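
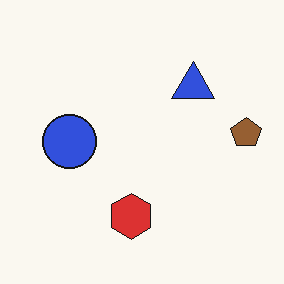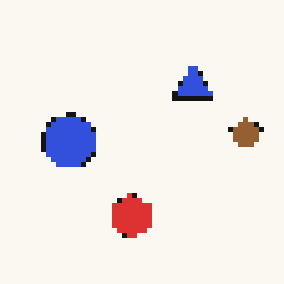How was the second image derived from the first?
This is the original image mildly pixelated.

Shapes are reduced to large square blocks; fine edges and outlines are lost — a downscale-then-upscale (mosaic) effect.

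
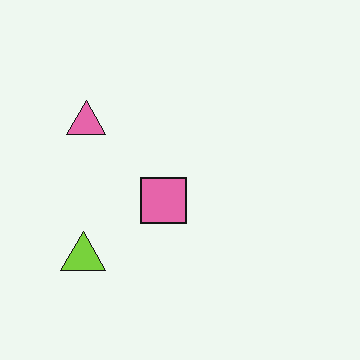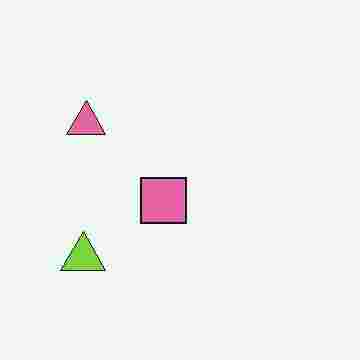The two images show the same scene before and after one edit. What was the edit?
Heavily JPEG-compressed with obvious blocking artifacts.

Blocky 8×8 compression artifacts appear around shape edges and the flat background shows ringing — characteristic JPEG degradation.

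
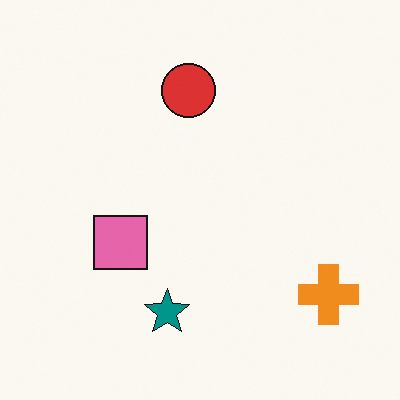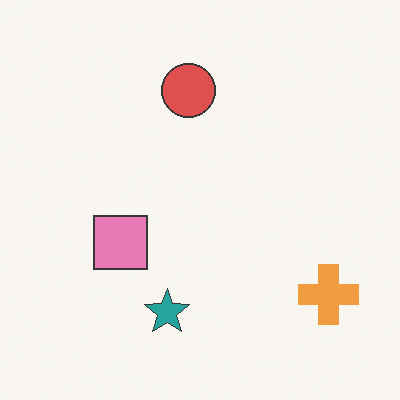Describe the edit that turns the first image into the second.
The transformation is: given slightly reduced contrast.

Tones are pushed toward mid-grey across the whole image — a global contrast change.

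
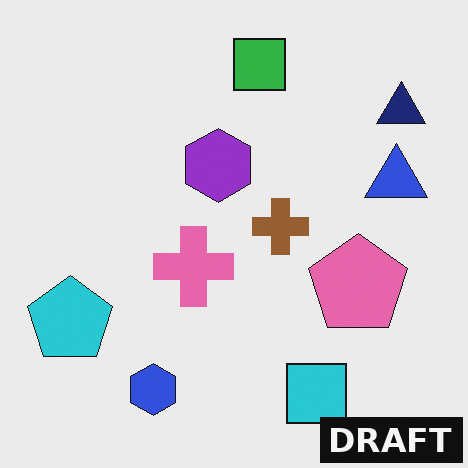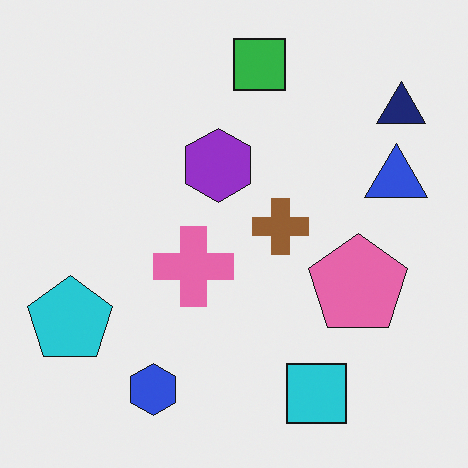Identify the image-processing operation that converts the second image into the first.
The transformation is: watermarked with the text "DRAFT" in the lower-right corner.

A dark label reading "DRAFT" appears in the lower-right corner.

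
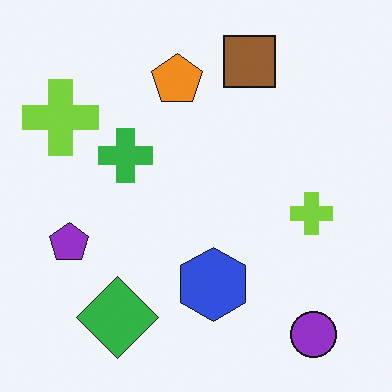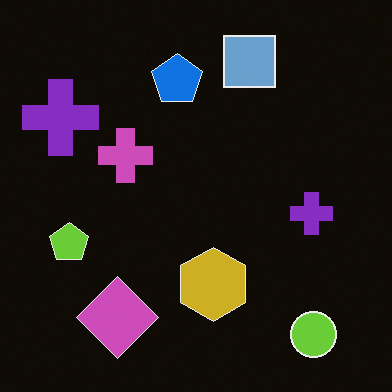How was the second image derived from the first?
The image was color-inverted (negative).

The light background has become dark and every shape's color is its complement — a photographic negative.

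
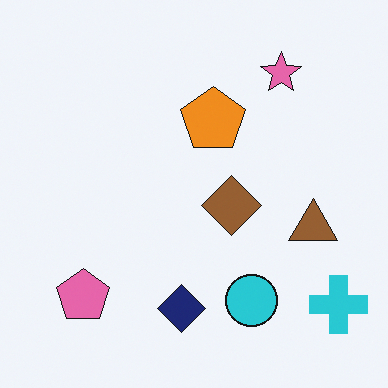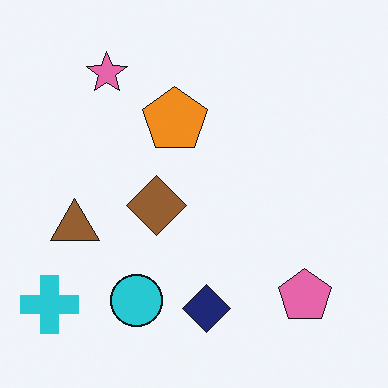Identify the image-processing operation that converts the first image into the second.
The transformation is: flipped horizontally (left ↔ right).

The cyan cross is in the bottom-right of the first image and the bottom-left of the second — shapes on opposite sides of the vertical midline have swapped in a mirror flip.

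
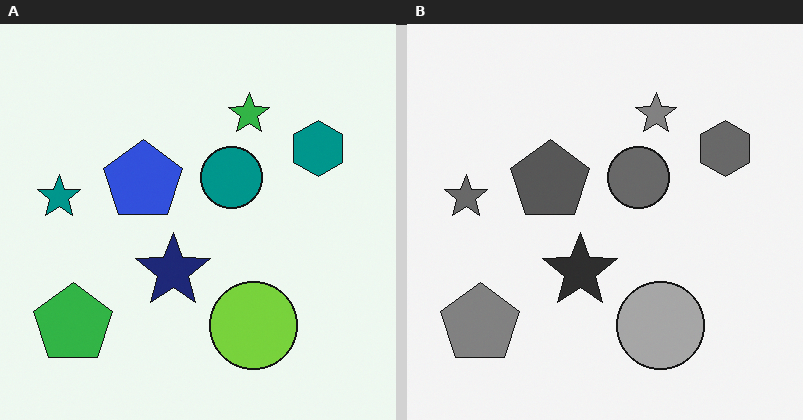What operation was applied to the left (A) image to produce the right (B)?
The image was converted to grayscale.

All color is removed — every shape is now a shade of grey.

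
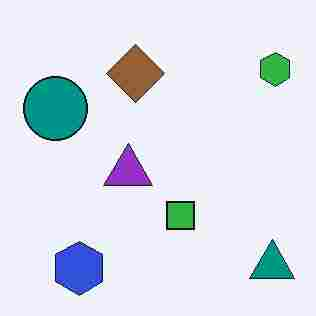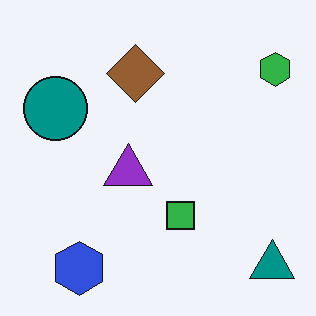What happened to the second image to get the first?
The first image is the second heavily JPEG-compressed with obvious blocking artifacts.

Blocky 8×8 compression artifacts appear around shape edges and the flat background shows ringing — characteristic JPEG degradation.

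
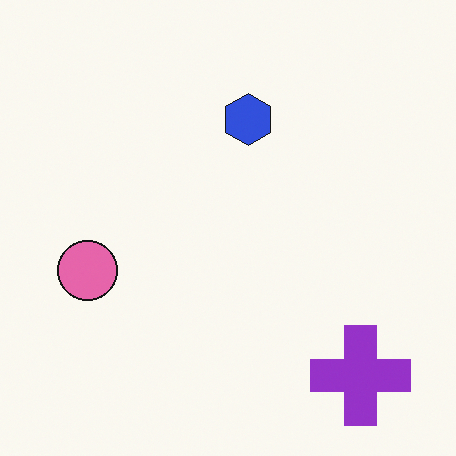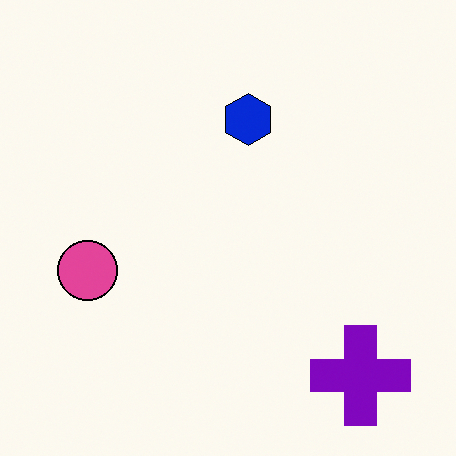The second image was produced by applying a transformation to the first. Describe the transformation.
Given slightly increased contrast.

Tones are pushed away from mid-grey across the whole image — a global contrast change.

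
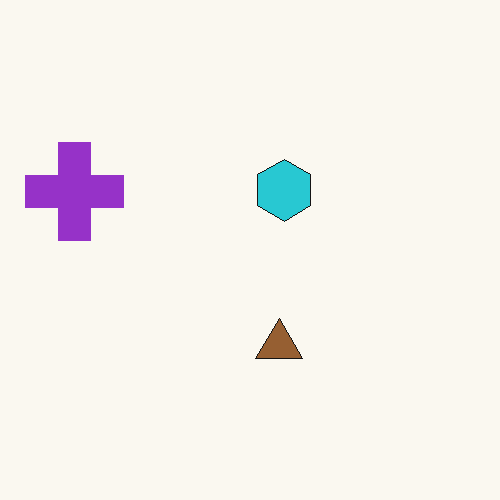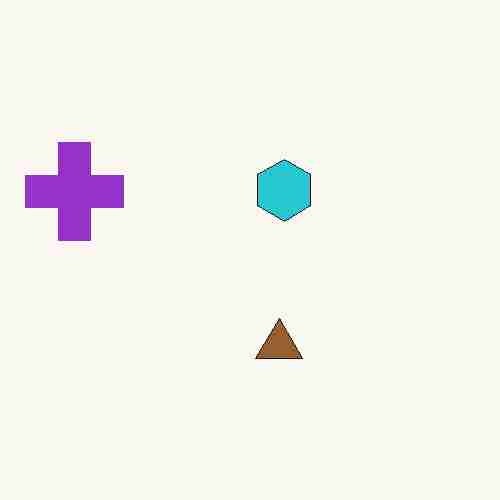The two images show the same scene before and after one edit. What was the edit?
The second image is the first heavily JPEG-compressed with obvious blocking artifacts.

Blocky 8×8 compression artifacts appear around shape edges and the flat background shows ringing — characteristic JPEG degradation.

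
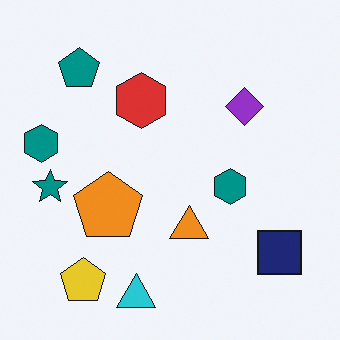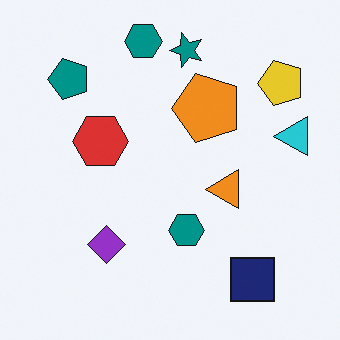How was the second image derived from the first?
The second image is the first transposed (reflected across the top-left ↔ bottom-right diagonal).

Shapes have swapped their row and column positions — what was in the top-right is now in the bottom-left — a diagonal reflection.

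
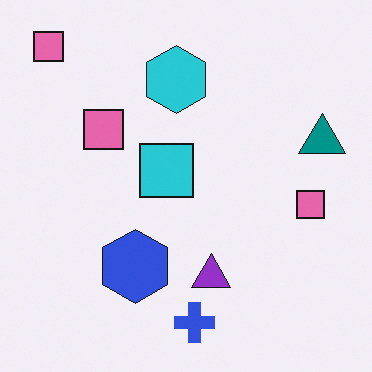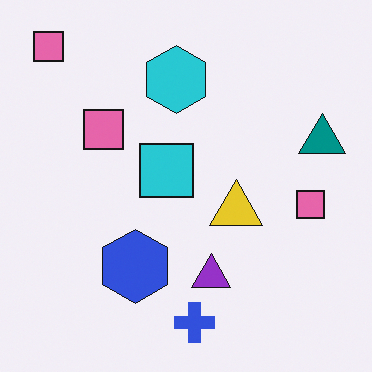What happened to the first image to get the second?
The image was overlaid with an additional yellow triangle.

A yellow triangle appears in the second image that is absent from the first.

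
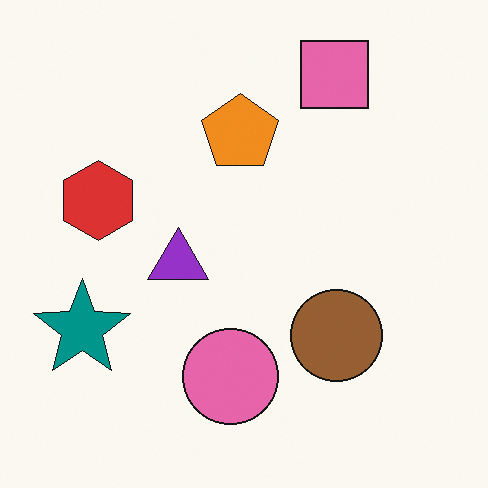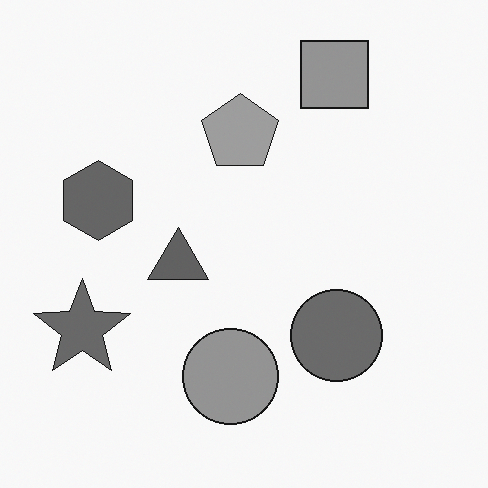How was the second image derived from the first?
The transformation is: converted to grayscale.

All color is removed — every shape is now a shade of grey.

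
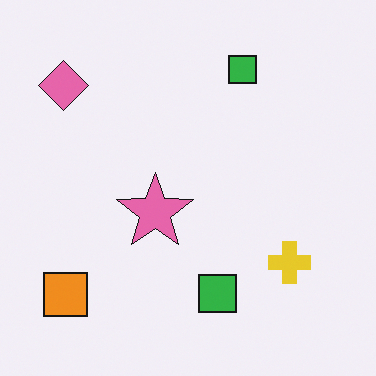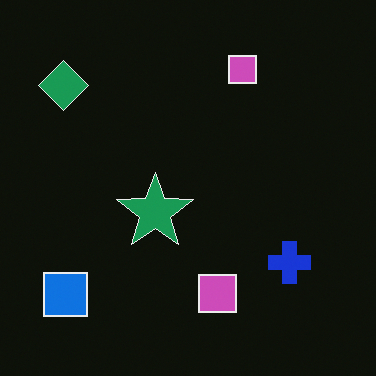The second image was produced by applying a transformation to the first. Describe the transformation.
The image was color-inverted (negative).

The light background has become dark and every shape's color is its complement — a photographic negative.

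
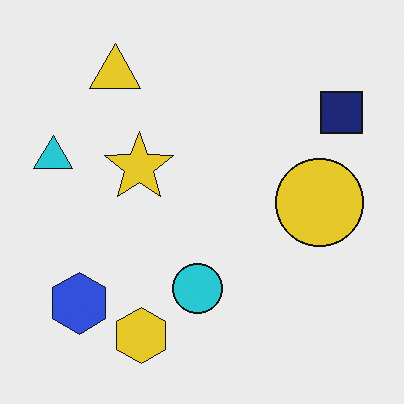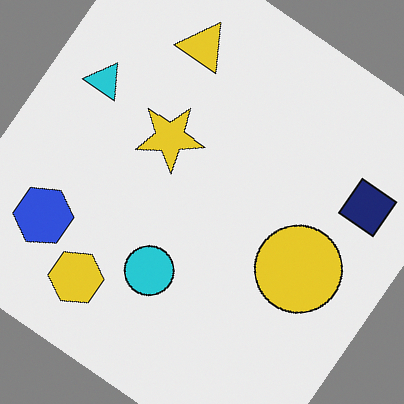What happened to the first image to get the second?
This is the original image rotated clockwise by a large amount — several tens of degrees.

Every shape is tilted by the same angle and the image corners show triangular fill wedges — a whole-image rotation by a non-right angle.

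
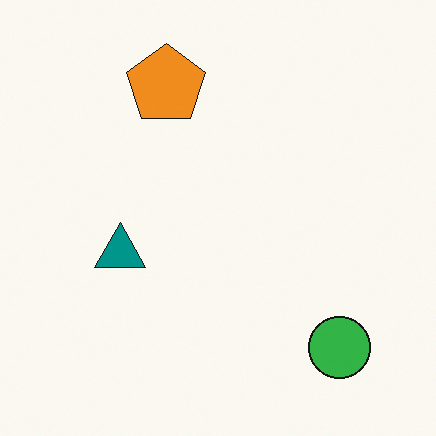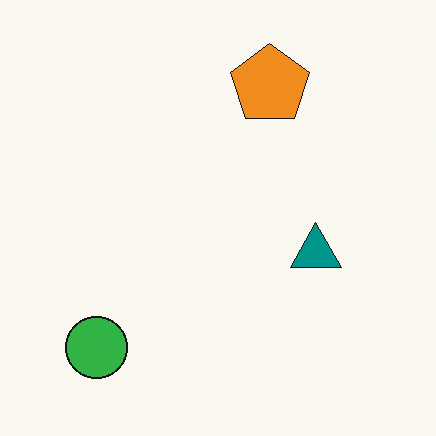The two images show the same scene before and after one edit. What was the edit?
The image was flipped horizontally (left ↔ right).

The green circle is in the bottom-right of the first image and the bottom-left of the second — shapes on opposite sides of the vertical midline have swapped in a mirror flip.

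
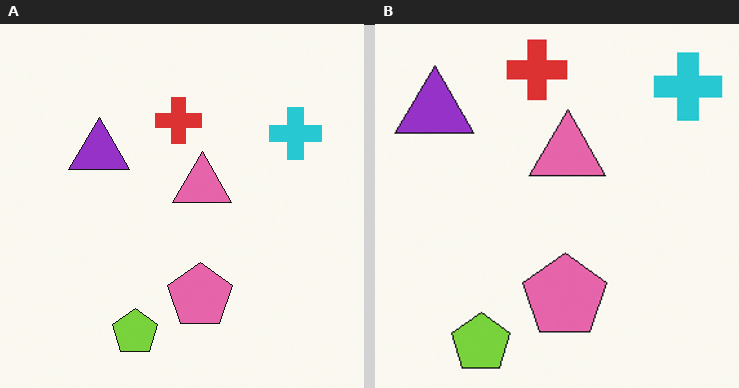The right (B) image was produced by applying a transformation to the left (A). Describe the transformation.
The transformation is: cropped to a modestly smaller region and rescaled.

The visible shapes are larger and the field of view is narrower; shapes near the original edges may be partly or wholly outside the frame — a crop-and-rescale.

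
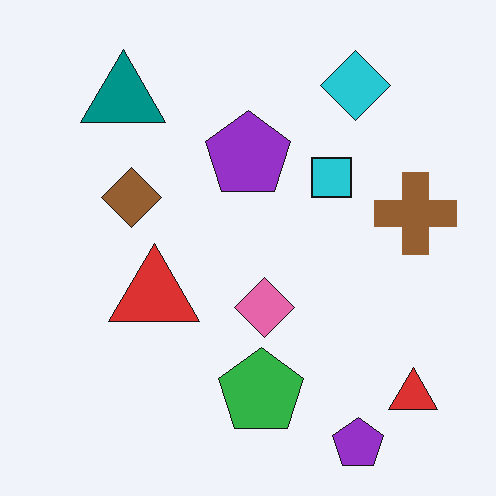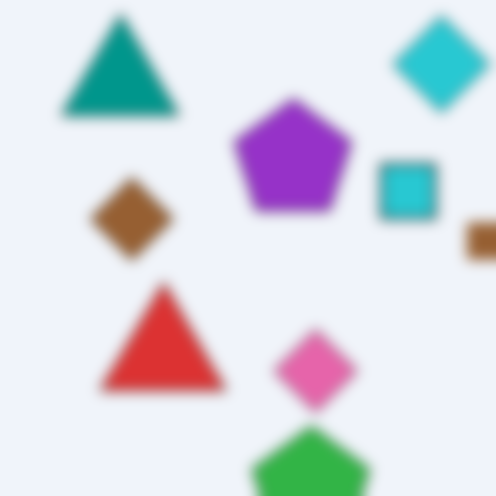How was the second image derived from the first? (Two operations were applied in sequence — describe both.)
This is the original image cropped slightly and scaled back up, then heavily blurred.

The visible shapes are larger and the field of view is narrower; shapes near the original edges may be partly or wholly outside the frame — a crop-and-rescale. Shape edges and outlines are uniformly softened across the whole image.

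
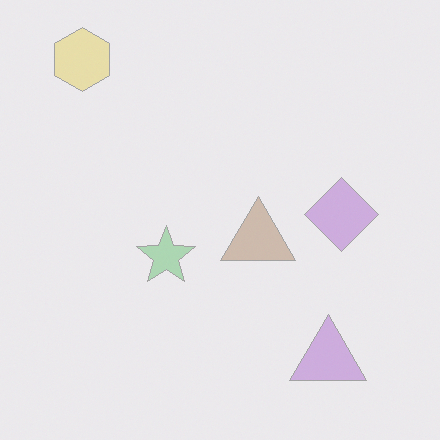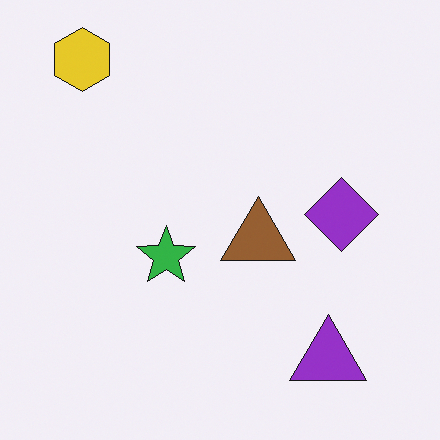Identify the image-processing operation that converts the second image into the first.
The transformation is: washed out (contrast reduced).

Tones are pushed toward mid-grey across the whole image — a global contrast change.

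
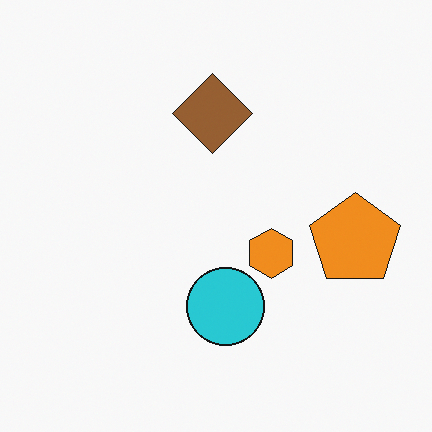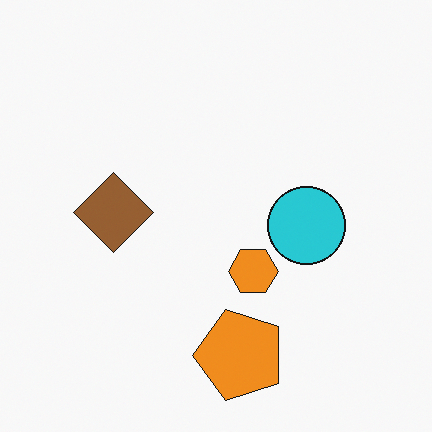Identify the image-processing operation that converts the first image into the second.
The second image is the first transposed (reflected across the top-left ↔ bottom-right diagonal).

Shapes have swapped their row and column positions — what was in the top-right is now in the bottom-left — a diagonal reflection.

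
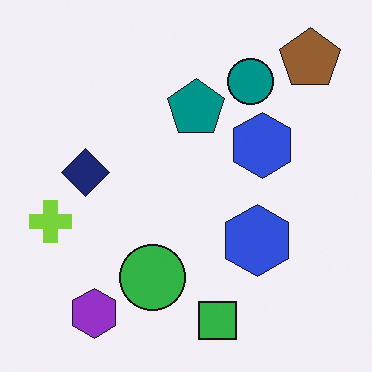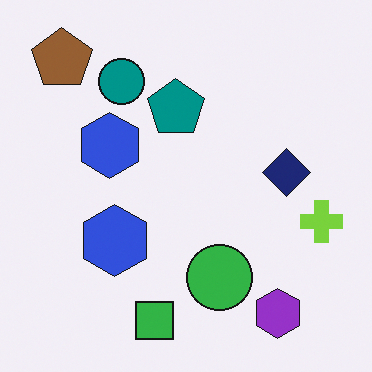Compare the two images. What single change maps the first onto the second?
The transformation is: flipped horizontally (left ↔ right).

The lime cross is in the left of the first image and the right of the second — shapes on opposite sides of the vertical midline have swapped in a mirror flip.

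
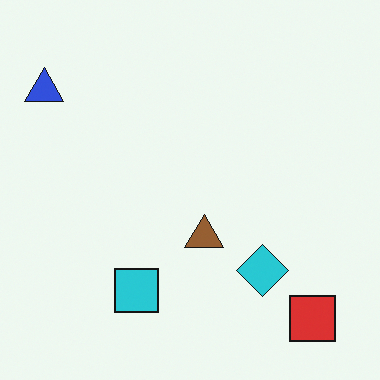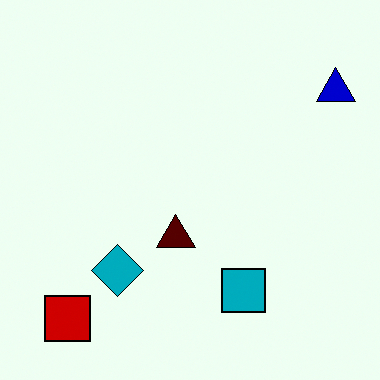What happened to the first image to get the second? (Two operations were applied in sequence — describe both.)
The transformation is: given much higher contrast, then flipped horizontally (left ↔ right).

Tones are pushed away from mid-grey across the whole image — a global contrast change. The blue triangle is in the top-left of the first image and the top-right of the second — shapes on opposite sides of the vertical midline have swapped in a mirror flip.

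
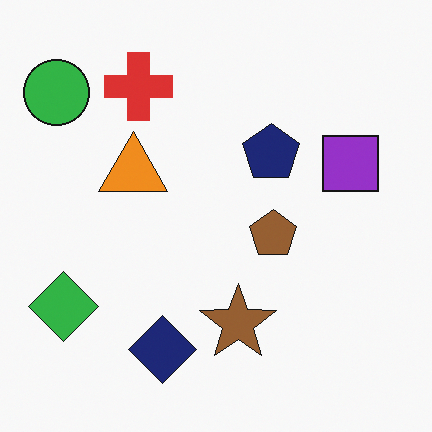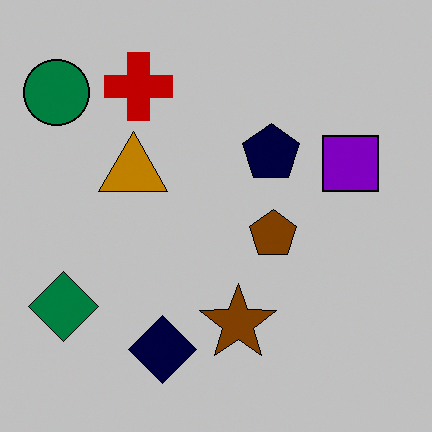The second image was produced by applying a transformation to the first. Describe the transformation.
The second image is the first aggressively posterized.

Each flat color has snapped to a coarser quantized level — most visibly, the near-white background has dropped to a flat grey.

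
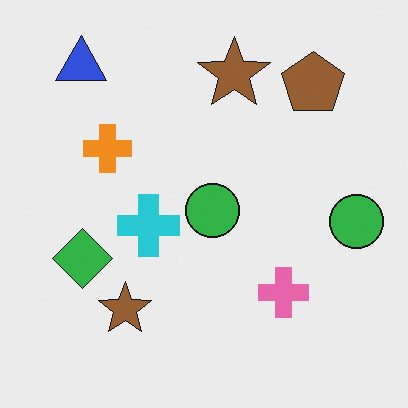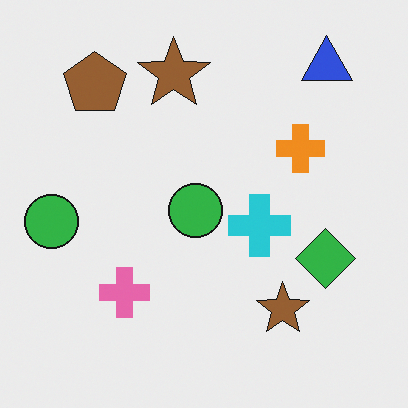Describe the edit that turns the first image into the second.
The transformation is: flipped horizontally (left ↔ right).

The blue triangle is in the top-left of the first image and the top-right of the second — shapes on opposite sides of the vertical midline have swapped in a mirror flip.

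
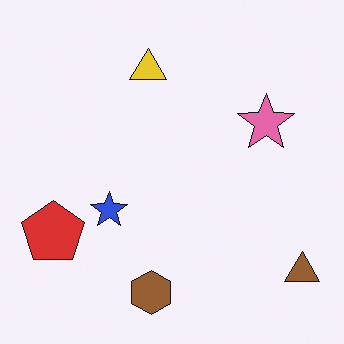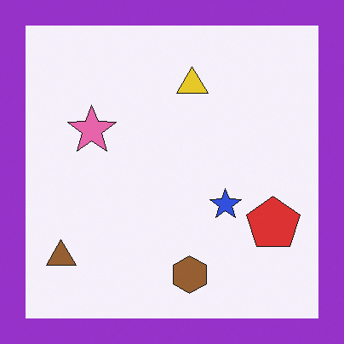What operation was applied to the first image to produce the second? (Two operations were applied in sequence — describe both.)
The second image is the first flipped horizontally (left ↔ right), then framed with a purple border.

The brown triangle is in the bottom-right of the first image and the bottom-left of the second — shapes on opposite sides of the vertical midline have swapped in a mirror flip. A solid purple frame runs around the edge of the second image, with the content slightly shrunk inside it.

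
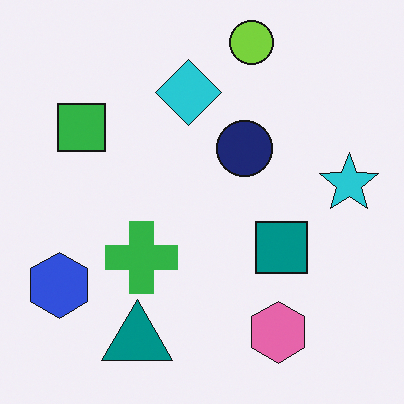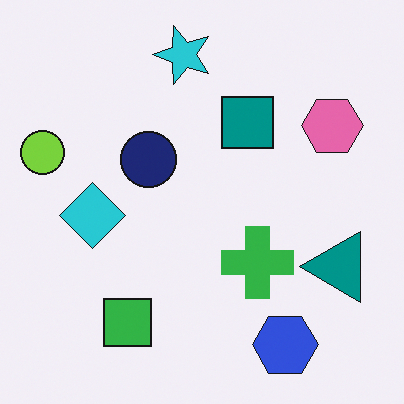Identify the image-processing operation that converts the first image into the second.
It was rotated 90° counter-clockwise.

The lime circle sits in the top of the first image and the left of the second — consistent with a whole-image 90° counter-clockwise rotation.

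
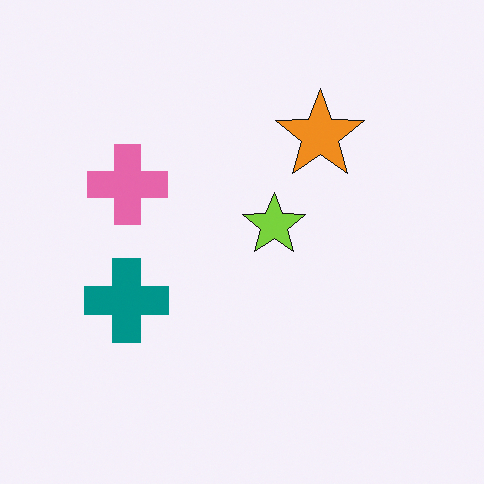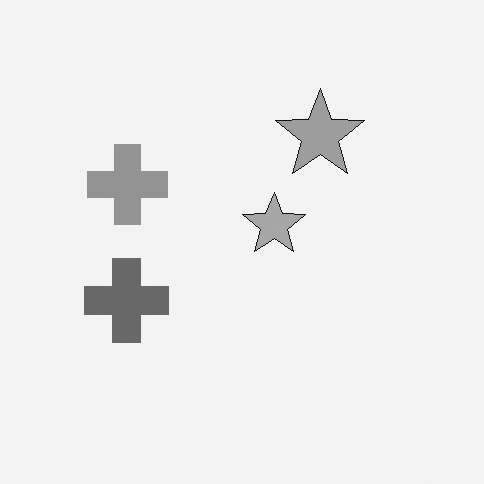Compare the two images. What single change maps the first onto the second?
It was converted to grayscale.

All color is removed — every shape is now a shade of grey.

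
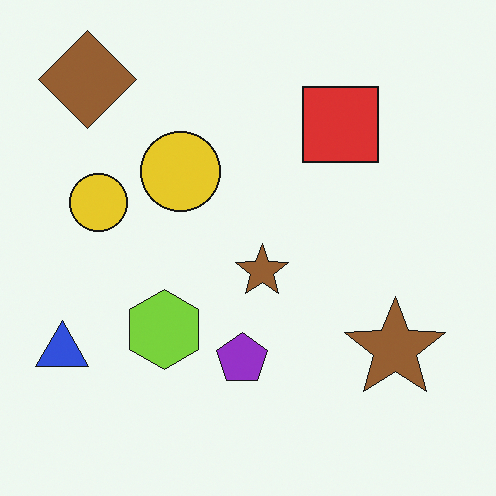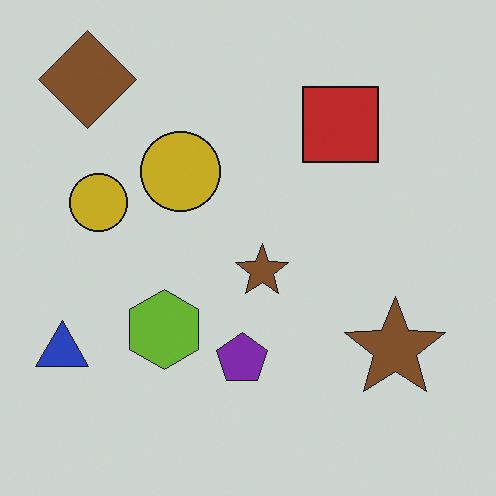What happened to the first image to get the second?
The transformation is: darkened a little.

Every pixel — background and shapes alike — is uniformly darkened.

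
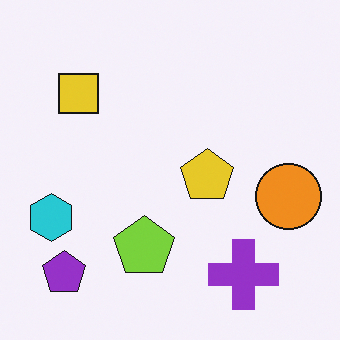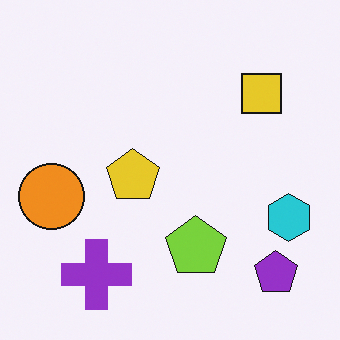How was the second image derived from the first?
This is the original image flipped horizontally (left ↔ right).

The cyan hexagon is in the left of the first image and the right of the second — shapes on opposite sides of the vertical midline have swapped in a mirror flip.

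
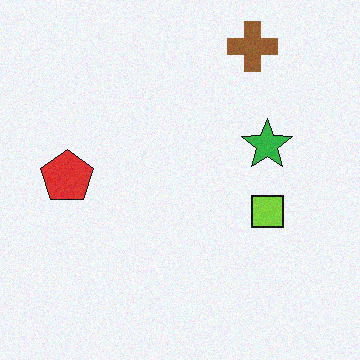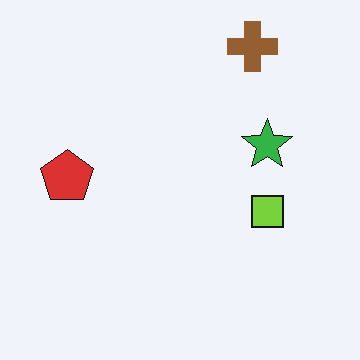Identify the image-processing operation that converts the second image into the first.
The first image is the second degraded with light additive noise.

Random speckle covers the whole image, including the flat background.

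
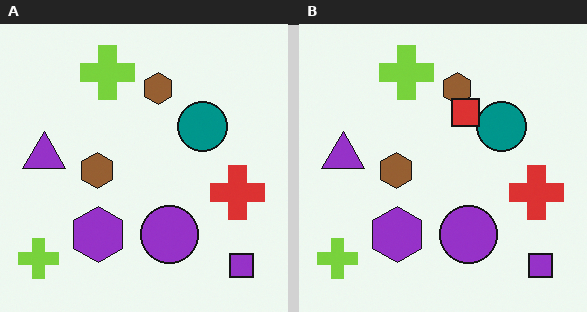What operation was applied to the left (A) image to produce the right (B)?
Overlaid with an additional red square.

A red square appears in the right (B) image that is absent from the left (A).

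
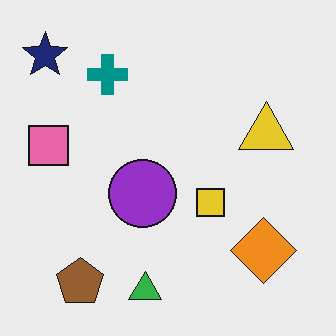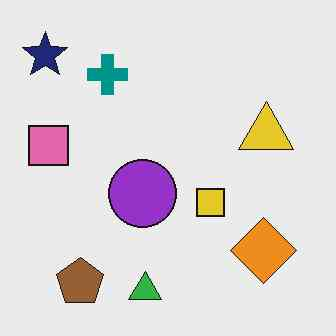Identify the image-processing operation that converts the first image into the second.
Given moderate JPEG compression.

Blocky 8×8 compression artifacts appear around shape edges and the flat background shows ringing — characteristic JPEG degradation.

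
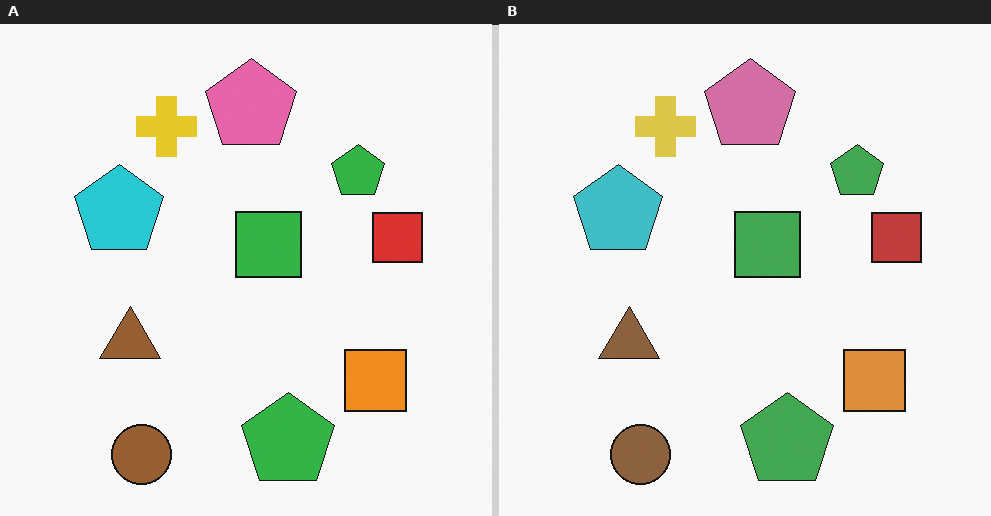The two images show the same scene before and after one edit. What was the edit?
The transformation is: slightly desaturated.

All colors are more muted and greyish — a global saturation change.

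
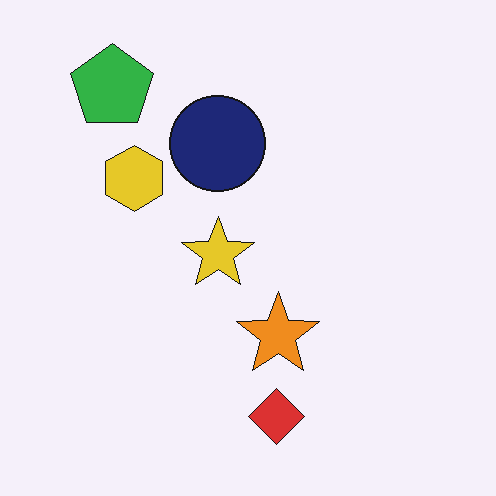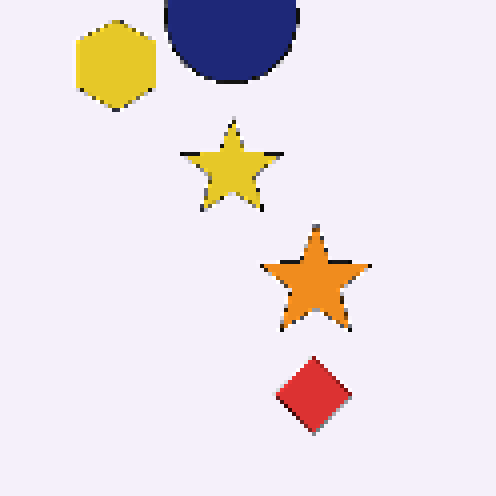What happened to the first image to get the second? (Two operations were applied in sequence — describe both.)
This is the original image cropped to a modestly smaller region and rescaled, then mildly pixelated.

The visible shapes are larger and the field of view is narrower; shapes near the original edges may be partly or wholly outside the frame — a crop-and-rescale. Shapes are reduced to large square blocks; fine edges and outlines are lost — a downscale-then-upscale (mosaic) effect.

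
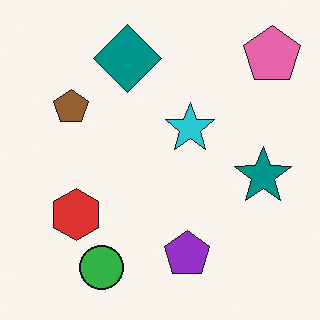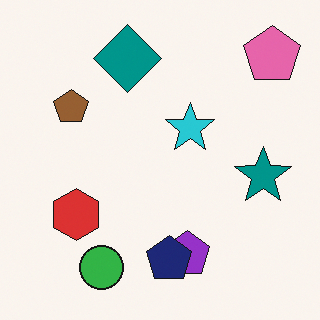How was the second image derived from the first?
Overlaid with an additional navy pentagon.

A navy pentagon appears in the second image that is absent from the first.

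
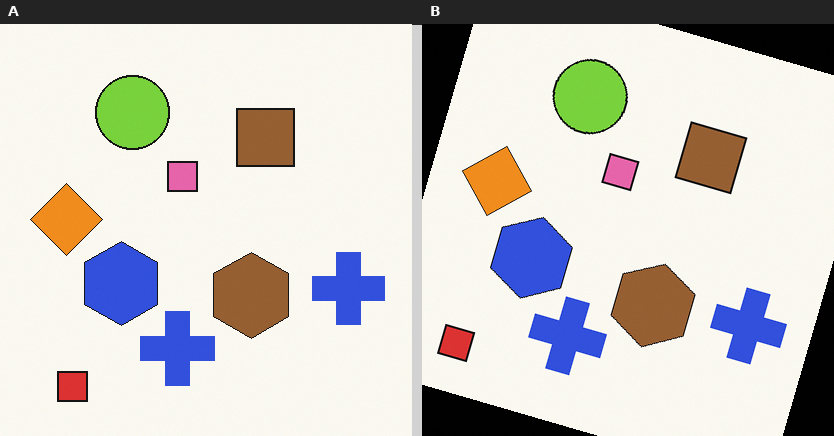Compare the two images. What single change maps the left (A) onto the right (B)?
This is the original image rotated clockwise by a moderate amount.

Every shape is tilted by the same angle and the image corners show triangular fill wedges — a whole-image rotation by a non-right angle.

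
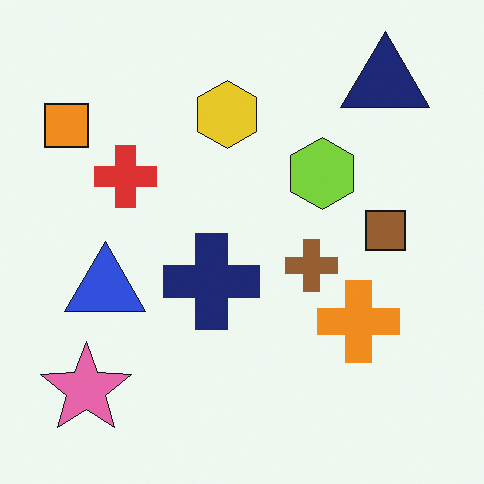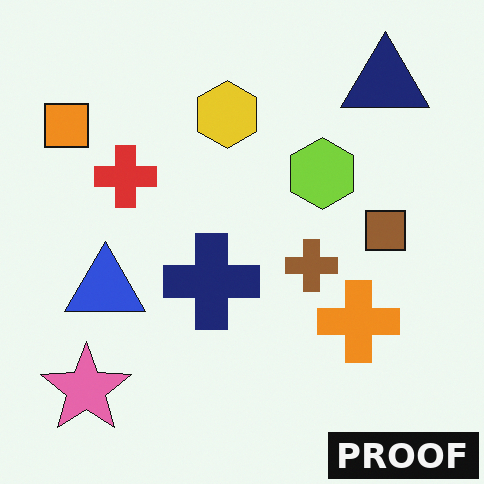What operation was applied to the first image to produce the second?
This is the original image watermarked with the text "PROOF" in the lower-right corner.

A dark label reading "PROOF" appears in the lower-right corner.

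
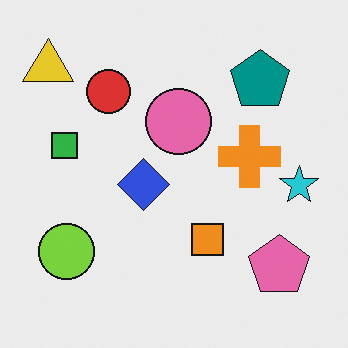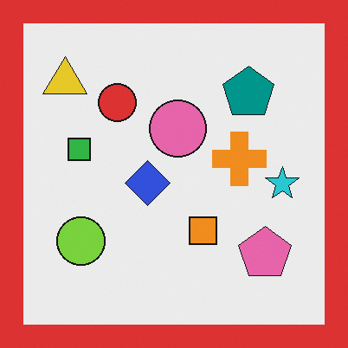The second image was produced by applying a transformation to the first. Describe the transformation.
The transformation is: framed with a red border.

A solid red frame runs around the edge of the second image, with the content slightly shrunk inside it.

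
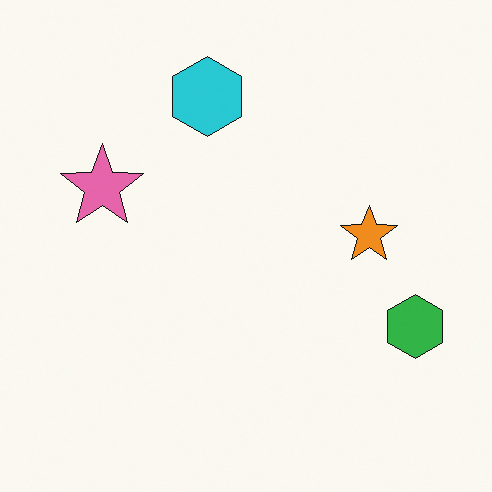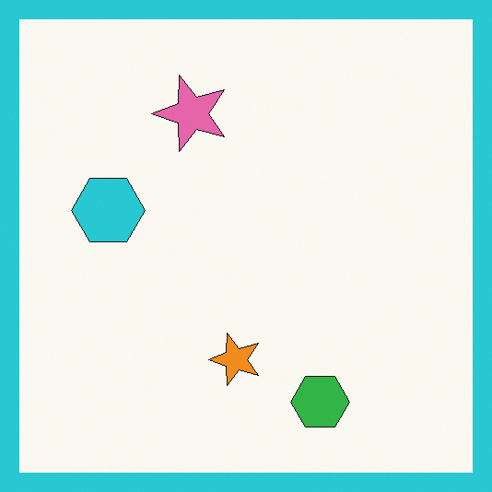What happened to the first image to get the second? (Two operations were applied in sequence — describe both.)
Transposed (reflected across the top-left ↔ bottom-right diagonal), then framed with a cyan border.

Shapes have swapped their row and column positions — what was in the top-right is now in the bottom-left — a diagonal reflection. A solid cyan frame runs around the edge of the second image, with the content slightly shrunk inside it.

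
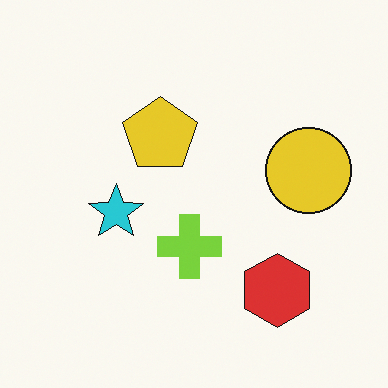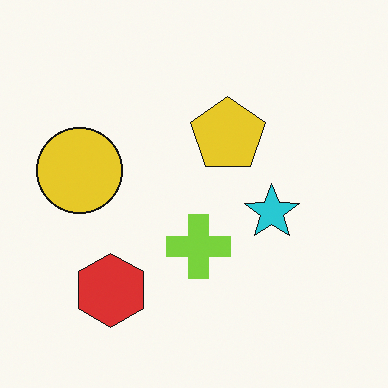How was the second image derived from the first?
The image was flipped horizontally (left ↔ right).

The yellow circle is in the right of the first image and the left of the second — shapes on opposite sides of the vertical midline have swapped in a mirror flip.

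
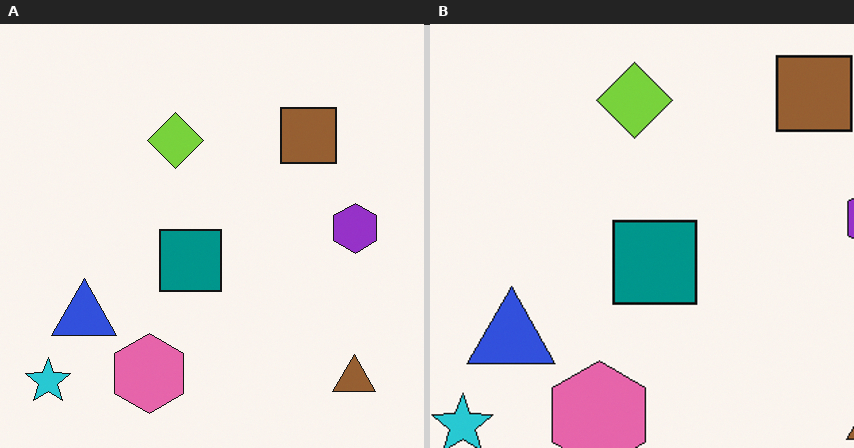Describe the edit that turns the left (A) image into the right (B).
It was cropped to a modestly smaller region and rescaled.

The visible shapes are larger and the field of view is narrower; shapes near the original edges may be partly or wholly outside the frame — a crop-and-rescale.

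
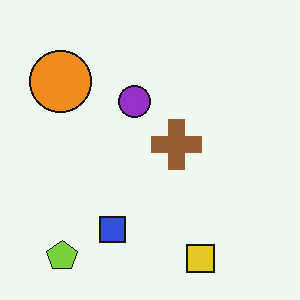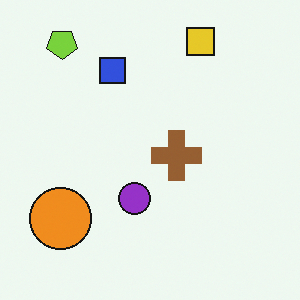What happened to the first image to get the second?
It was flipped vertically (top ↔ bottom).

The yellow square is in the bottom of the first image and the top of the second — shapes on opposite sides of the horizontal midline have swapped in a mirror flip.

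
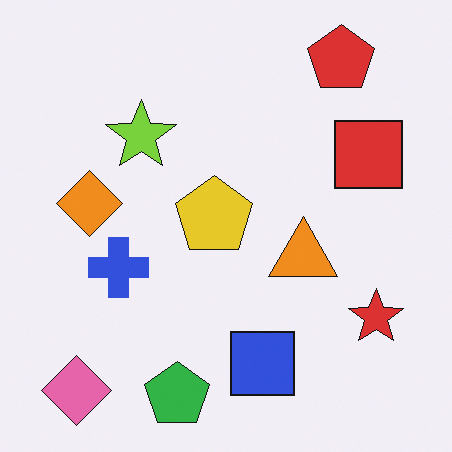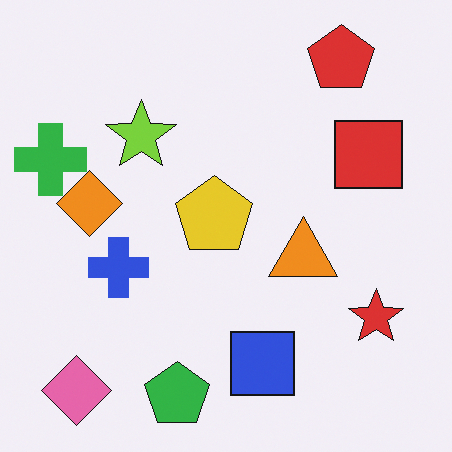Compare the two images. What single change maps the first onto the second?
It was overlaid with an additional green cross.

A green cross appears in the second image that is absent from the first.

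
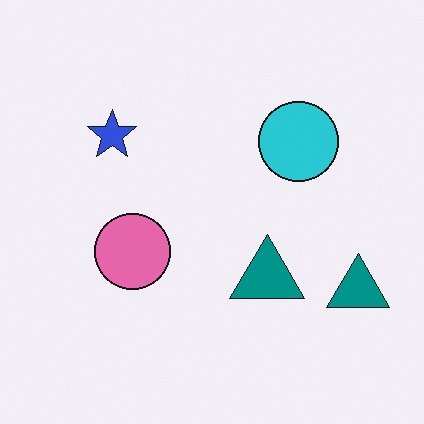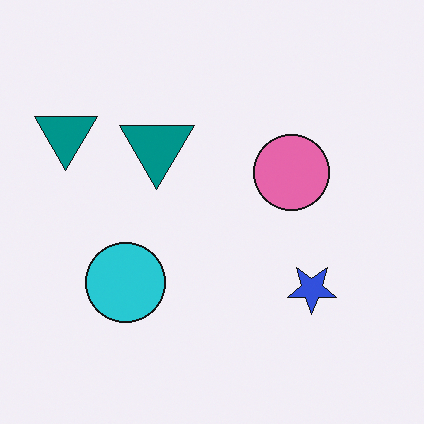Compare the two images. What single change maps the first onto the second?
The transformation is: rotated 180°.

The blue star sits in the top-left of the first image and the bottom-right of the second — consistent with a whole-image 180° rotation.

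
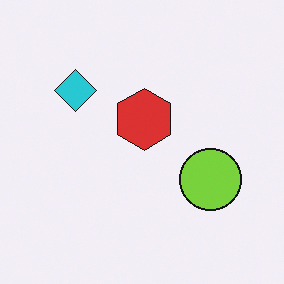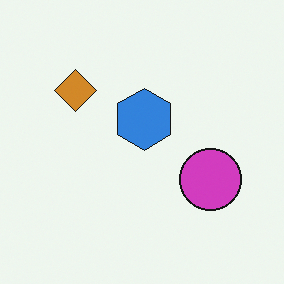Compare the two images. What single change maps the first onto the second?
This is the original image hue-shifted by a large amount.

Every shape's color has rotated by the same amount around the hue wheel — a uniform hue shift.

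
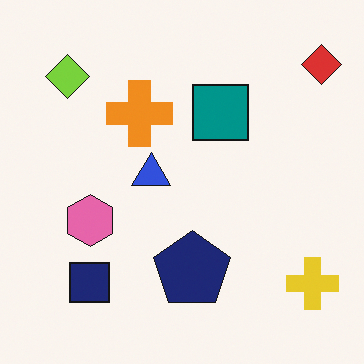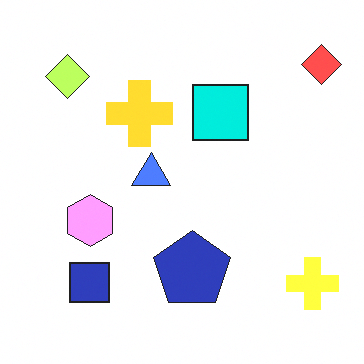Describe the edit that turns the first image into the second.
The image was noticeably brightened.

Every pixel — background and shapes alike — is uniformly brightened.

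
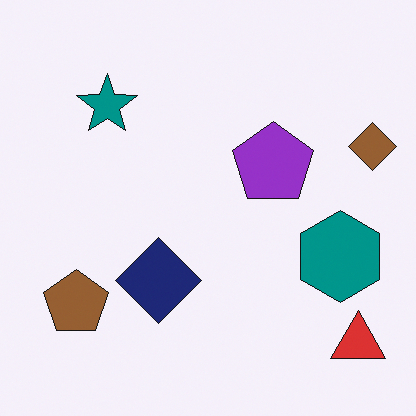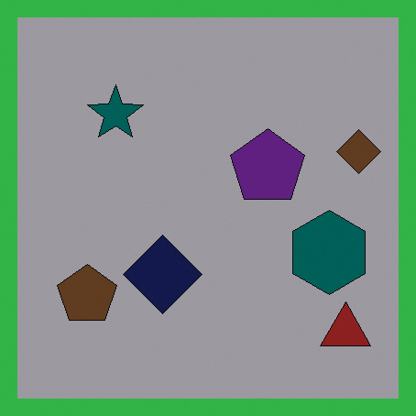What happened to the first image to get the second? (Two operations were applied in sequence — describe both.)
This is the original image darkened a lot, then framed with a green border.

Every pixel — background and shapes alike — is uniformly darkened. A solid green frame runs around the edge of the second image, with the content slightly shrunk inside it.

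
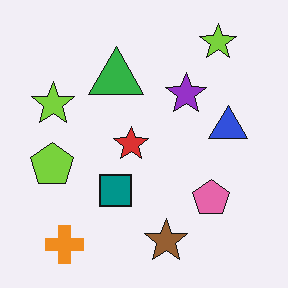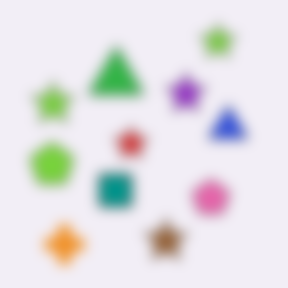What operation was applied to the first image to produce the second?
It was strongly gaussian-blurred.

Shape edges and outlines are uniformly softened across the whole image.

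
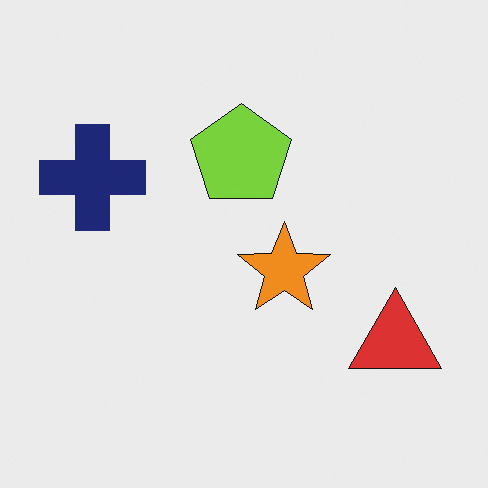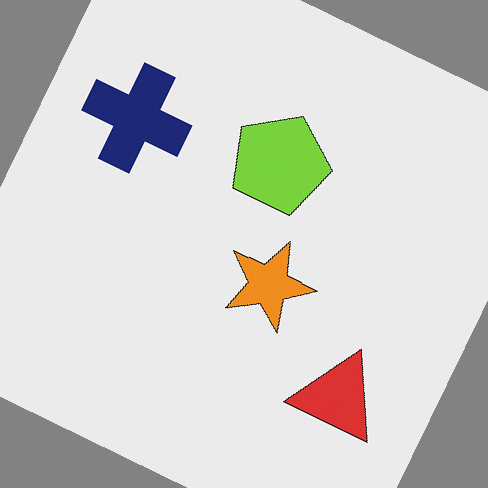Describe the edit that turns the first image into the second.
The second image is the first rotated clockwise by a moderate amount.

Every shape is tilted by the same angle and the image corners show triangular fill wedges — a whole-image rotation by a non-right angle.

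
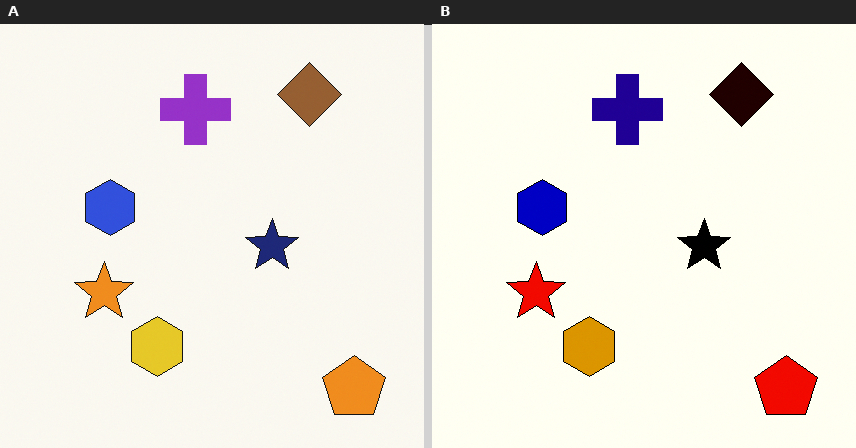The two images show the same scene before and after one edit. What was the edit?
This is the original image given much higher contrast.

Tones are pushed away from mid-grey across the whole image — a global contrast change.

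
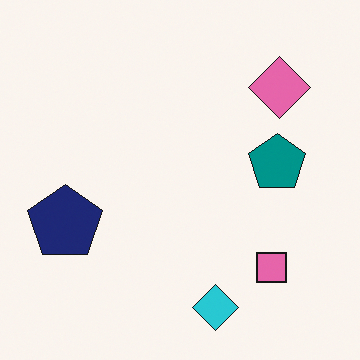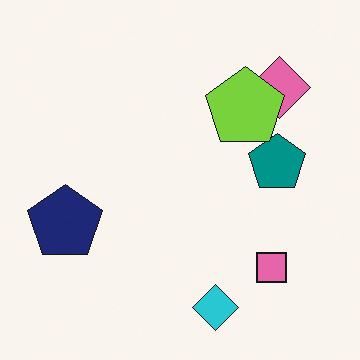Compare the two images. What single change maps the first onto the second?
The second image is the first overlaid with an additional lime pentagon.

A lime pentagon appears in the second image that is absent from the first.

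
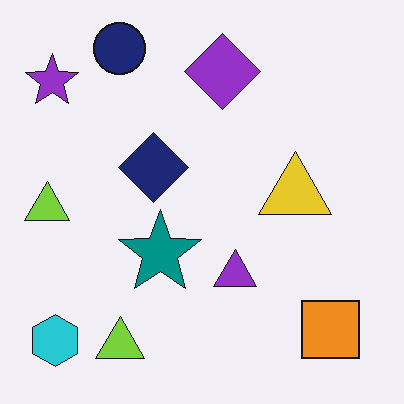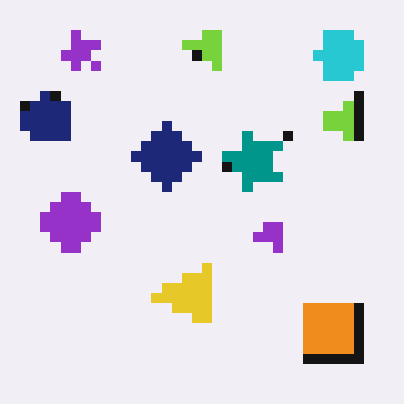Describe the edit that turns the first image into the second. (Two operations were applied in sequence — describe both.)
It was transposed (reflected across the top-left ↔ bottom-right diagonal), then heavily pixelated into large blocks.

Shapes have swapped their row and column positions — what was in the top-right is now in the bottom-left — a diagonal reflection. Shapes are reduced to large square blocks; fine edges and outlines are lost — a downscale-then-upscale (mosaic) effect.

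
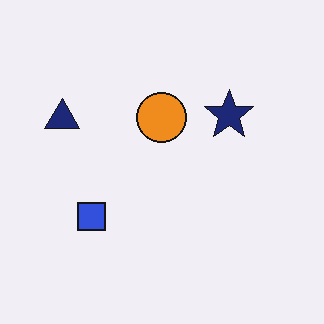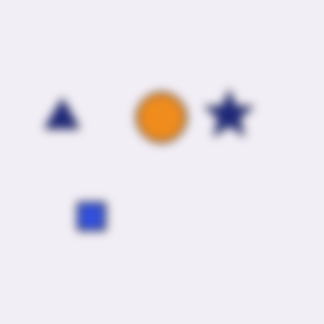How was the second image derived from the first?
The image was noticeably gaussian-blurred.

Shape edges and outlines are uniformly softened across the whole image.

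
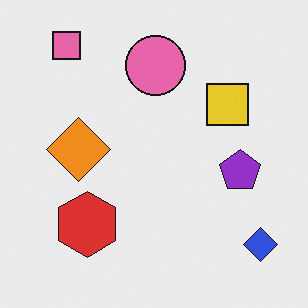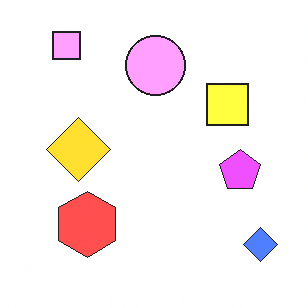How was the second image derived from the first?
This is the original image noticeably brightened.

Every pixel — background and shapes alike — is uniformly brightened.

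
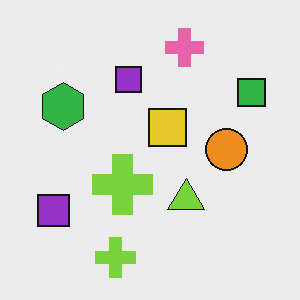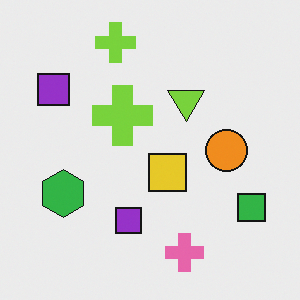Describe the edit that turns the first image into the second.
Flipped vertically (top ↔ bottom).

The pink cross is in the top of the first image and the bottom of the second — shapes on opposite sides of the horizontal midline have swapped in a mirror flip.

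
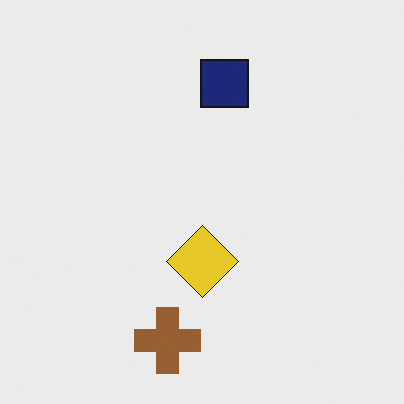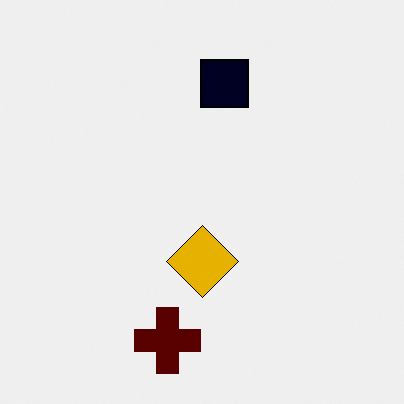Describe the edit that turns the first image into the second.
The second image is the first given much higher contrast.

Tones are pushed away from mid-grey across the whole image — a global contrast change.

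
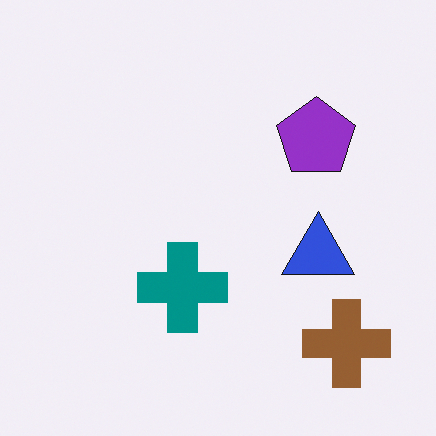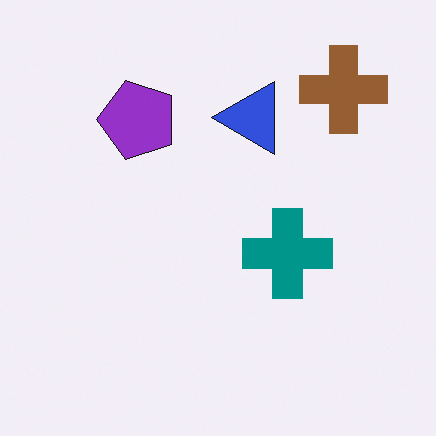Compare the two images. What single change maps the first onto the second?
The second image is the first rotated 90° counter-clockwise.

The brown cross sits in the bottom-right of the first image and the top-right of the second — consistent with a whole-image 90° counter-clockwise rotation.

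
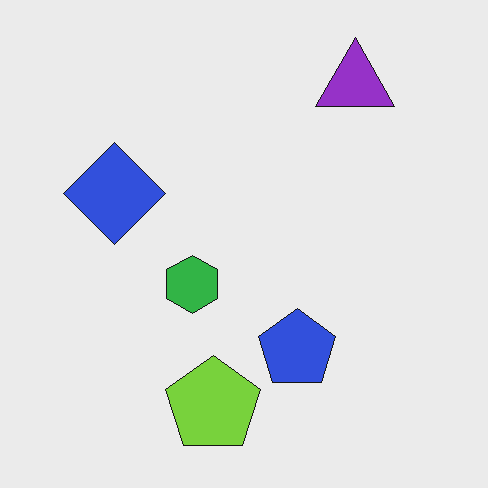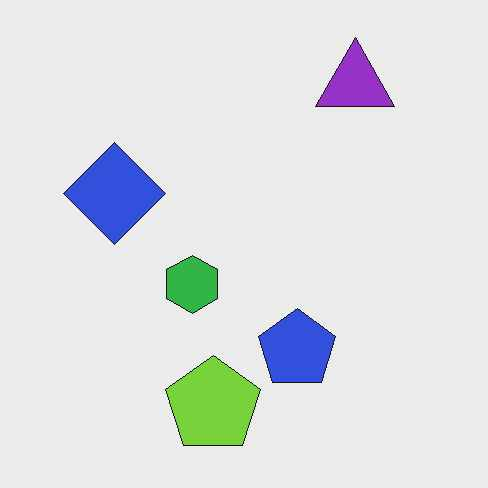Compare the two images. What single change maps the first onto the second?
The transformation is: JPEG-compressed with visible artifacts.

Blocky 8×8 compression artifacts appear around shape edges and the flat background shows ringing — characteristic JPEG degradation.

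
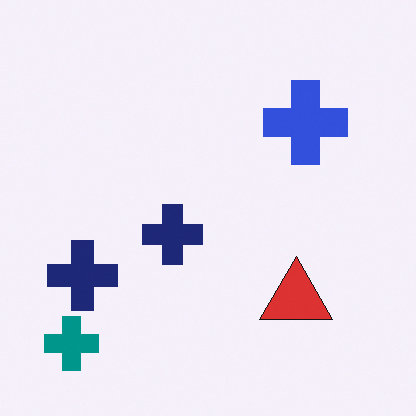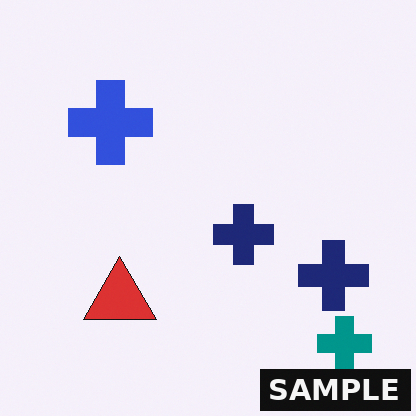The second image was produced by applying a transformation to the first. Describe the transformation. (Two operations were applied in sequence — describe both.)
Flipped horizontally (left ↔ right), then watermarked with the text "SAMPLE" in the lower-right corner.

The teal cross is in the bottom-left of the first image and the bottom-right of the second — shapes on opposite sides of the vertical midline have swapped in a mirror flip. A dark label reading "SAMPLE" appears in the lower-right corner.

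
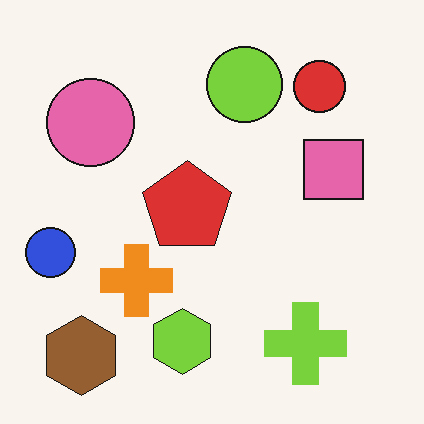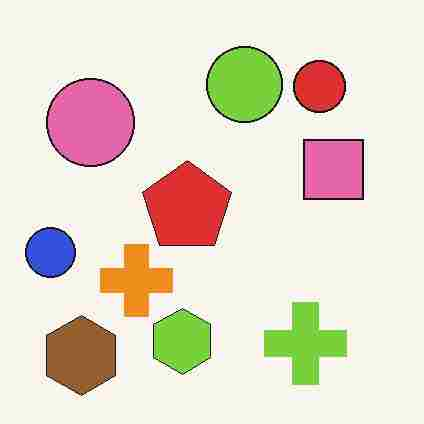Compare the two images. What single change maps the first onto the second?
It was heavily JPEG-compressed with obvious blocking artifacts.

Blocky 8×8 compression artifacts appear around shape edges and the flat background shows ringing — characteristic JPEG degradation.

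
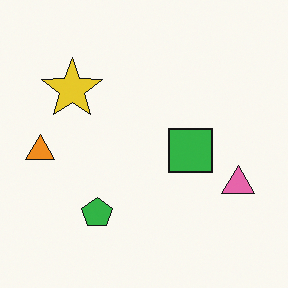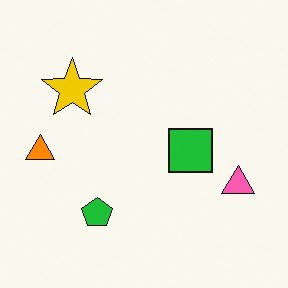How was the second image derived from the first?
The second image is the first slightly oversaturated.

All colors are more vivid — a global saturation change.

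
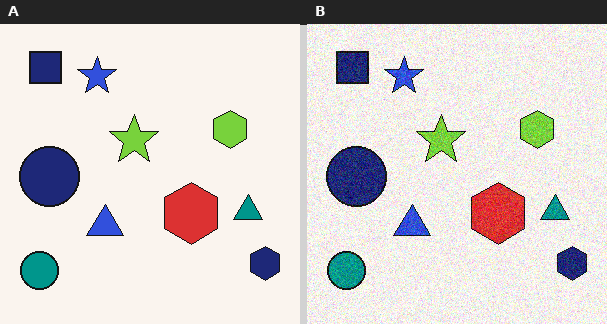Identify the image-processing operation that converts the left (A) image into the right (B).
The image was degraded with moderate additive noise.

Random speckle covers the whole image, including the flat background.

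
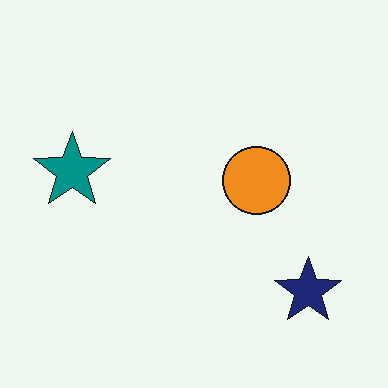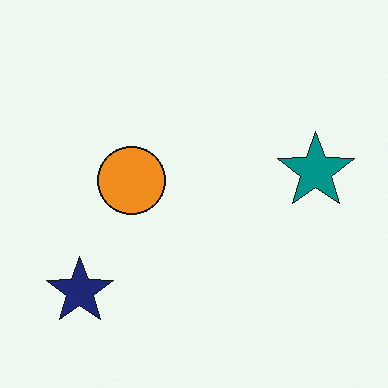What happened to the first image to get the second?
The image was flipped horizontally (left ↔ right).

The teal star is in the left of the first image and the right of the second — shapes on opposite sides of the vertical midline have swapped in a mirror flip.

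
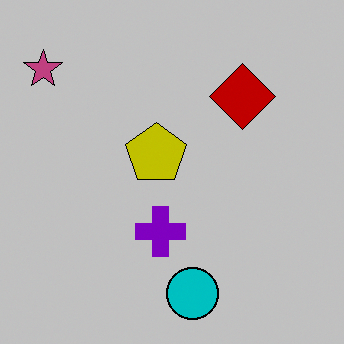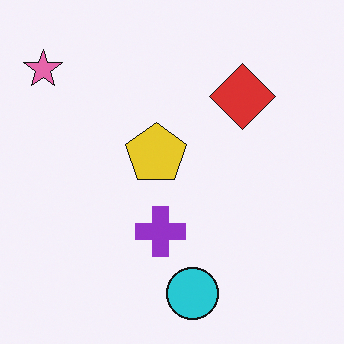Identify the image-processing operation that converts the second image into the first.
The first image is the second aggressively posterized.

Each flat color has snapped to a coarser quantized level — most visibly, the near-white background has dropped to a flat grey.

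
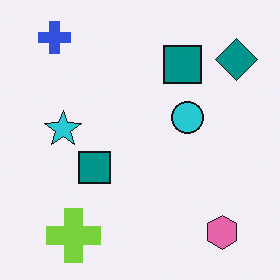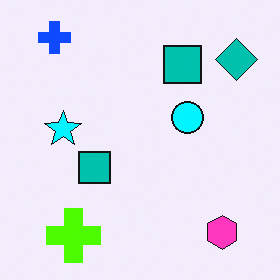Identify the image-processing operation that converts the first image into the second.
This is the original image heavily oversaturated.

All colors are more vivid — a global saturation change.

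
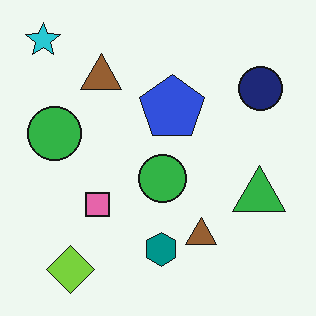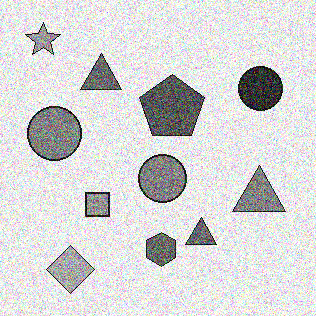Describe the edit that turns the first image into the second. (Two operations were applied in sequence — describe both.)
The second image is the first converted to grayscale, then degraded with heavy additive noise.

All color is removed — every shape is now a shade of grey. Random speckle covers the whole image, including the flat background.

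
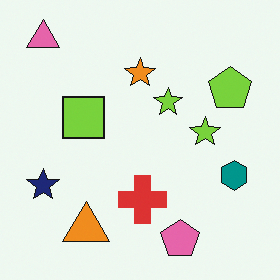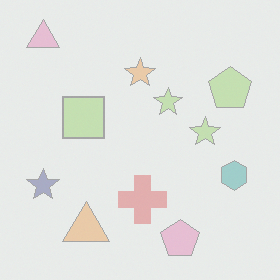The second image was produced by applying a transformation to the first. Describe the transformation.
It was washed out (contrast reduced).

Tones are pushed toward mid-grey across the whole image — a global contrast change.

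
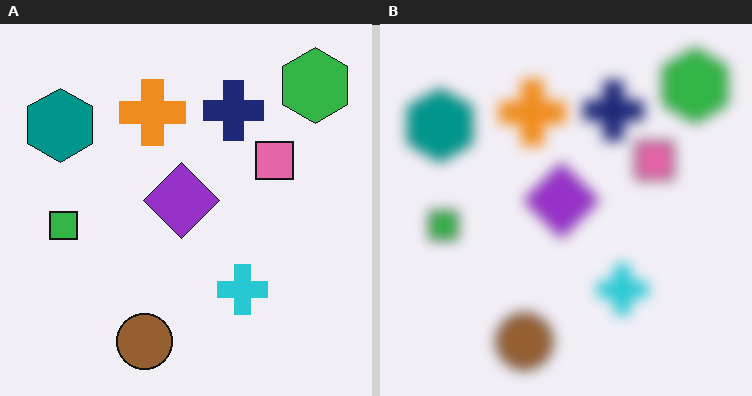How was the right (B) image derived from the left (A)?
The transformation is: strongly gaussian-blurred.

Shape edges and outlines are uniformly softened across the whole image.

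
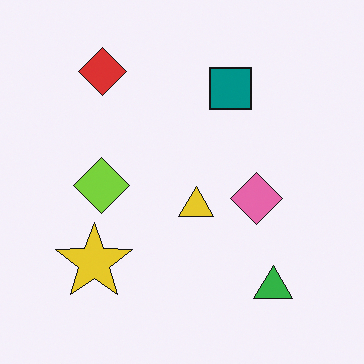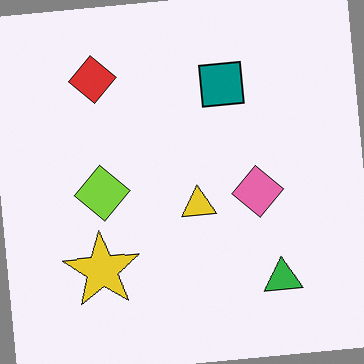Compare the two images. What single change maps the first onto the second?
The second image is the first rotated counter-clockwise by a small amount.

Every shape is tilted by the same angle and the image corners show triangular fill wedges — a whole-image rotation by a non-right angle.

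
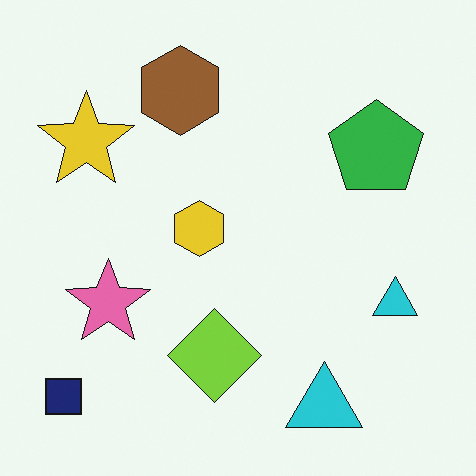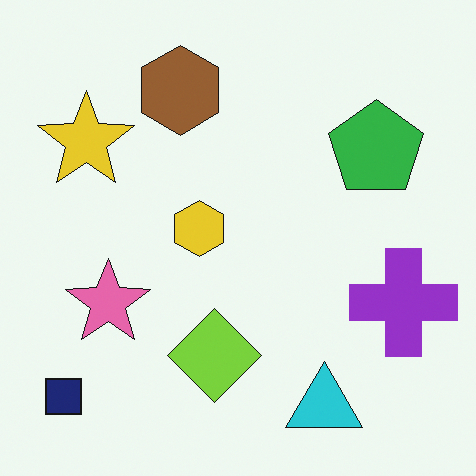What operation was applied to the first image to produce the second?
The transformation is: overlaid with an additional purple cross.

A purple cross appears in the second image that is absent from the first.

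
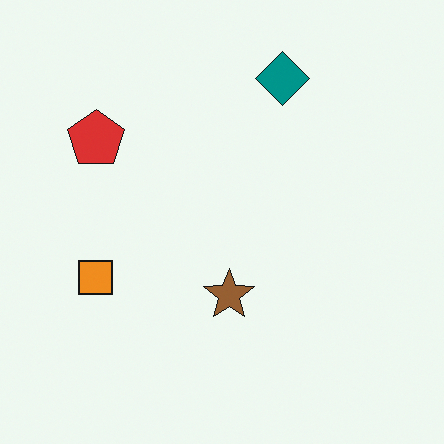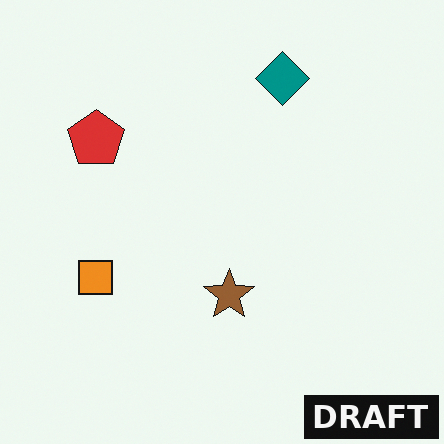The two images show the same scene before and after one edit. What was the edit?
Watermarked with the text "DRAFT" in the lower-right corner.

A dark label reading "DRAFT" appears in the lower-right corner.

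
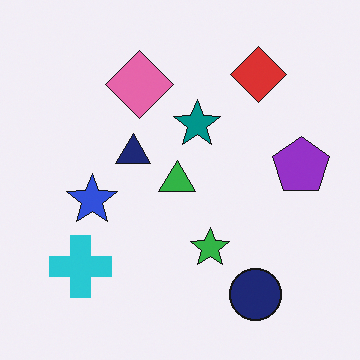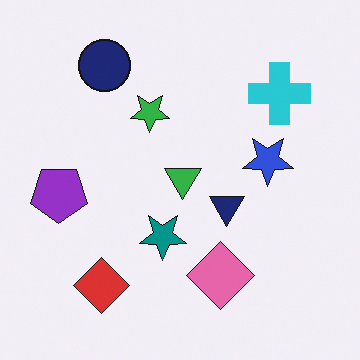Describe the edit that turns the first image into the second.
Rotated 180°.

The navy circle sits in the bottom-right of the first image and the top-left of the second — consistent with a whole-image 180° rotation.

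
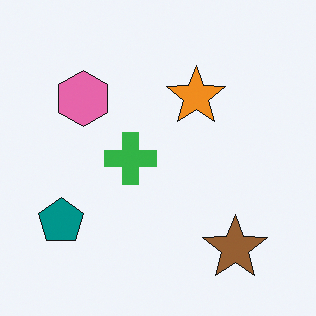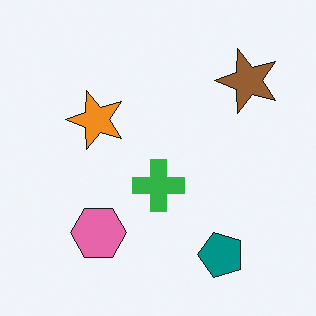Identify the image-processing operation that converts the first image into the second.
The second image is the first rotated 90° counter-clockwise.

The brown star sits in the bottom-right of the first image and the top-right of the second — consistent with a whole-image 90° counter-clockwise rotation.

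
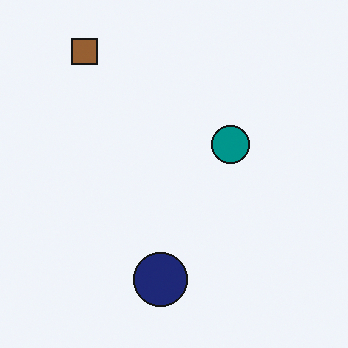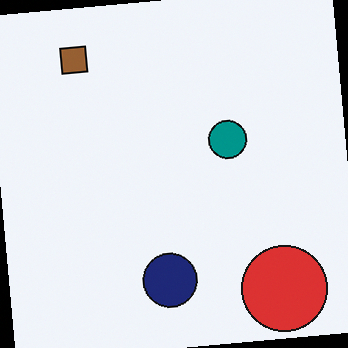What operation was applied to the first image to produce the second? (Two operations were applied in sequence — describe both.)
The second image is the first rotated counter-clockwise by a few degrees, then overlaid with an additional red circle.

Every shape is tilted by the same angle and the image corners show triangular fill wedges — a whole-image rotation by a non-right angle. A red circle appears in the second image that is absent from the first.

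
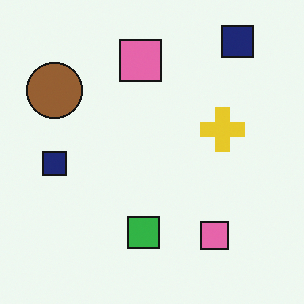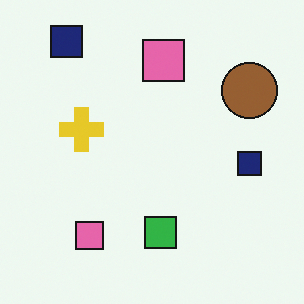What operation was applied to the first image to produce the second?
The second image is the first flipped horizontally (left ↔ right).

The brown circle is in the top-left of the first image and the top-right of the second — shapes on opposite sides of the vertical midline have swapped in a mirror flip.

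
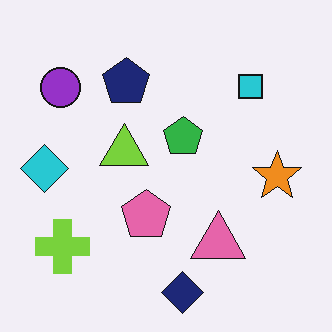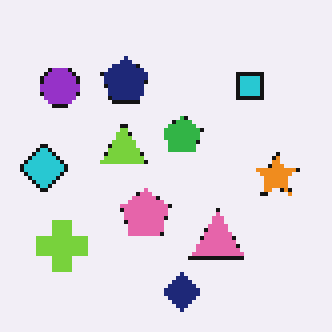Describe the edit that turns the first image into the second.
Mildly pixelated.

Shapes are reduced to large square blocks; fine edges and outlines are lost — a downscale-then-upscale (mosaic) effect.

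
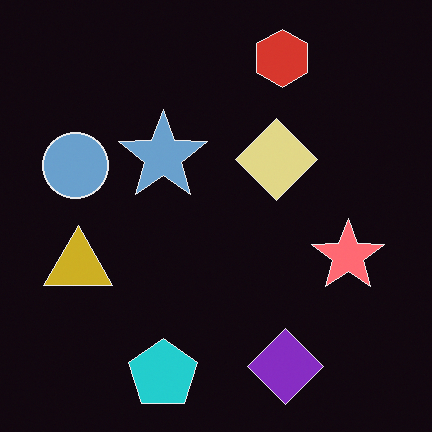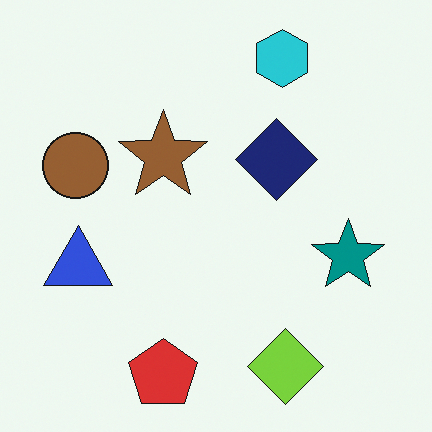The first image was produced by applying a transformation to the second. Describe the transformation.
It was color-inverted (negative).

The light background has become dark and every shape's color is its complement — a photographic negative.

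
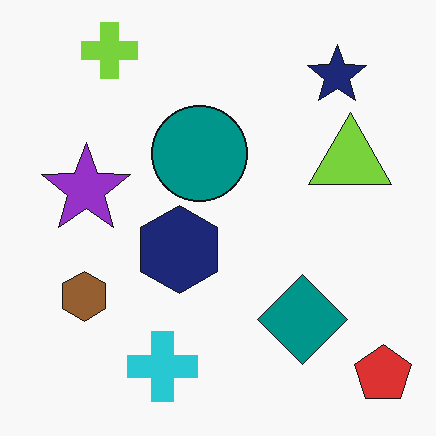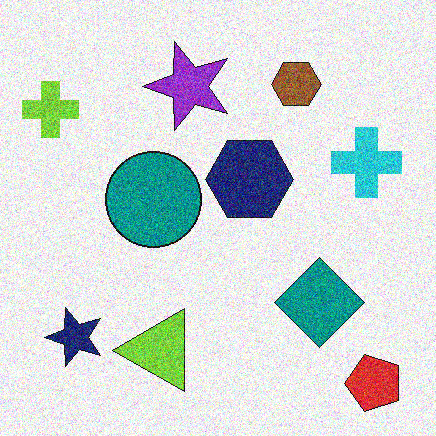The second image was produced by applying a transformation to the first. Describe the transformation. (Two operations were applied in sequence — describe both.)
The transformation is: degraded with heavy additive noise, then transposed (reflected across the top-left ↔ bottom-right diagonal).

Random speckle covers the whole image, including the flat background. Shapes have swapped their row and column positions — what was in the top-right is now in the bottom-left — a diagonal reflection.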